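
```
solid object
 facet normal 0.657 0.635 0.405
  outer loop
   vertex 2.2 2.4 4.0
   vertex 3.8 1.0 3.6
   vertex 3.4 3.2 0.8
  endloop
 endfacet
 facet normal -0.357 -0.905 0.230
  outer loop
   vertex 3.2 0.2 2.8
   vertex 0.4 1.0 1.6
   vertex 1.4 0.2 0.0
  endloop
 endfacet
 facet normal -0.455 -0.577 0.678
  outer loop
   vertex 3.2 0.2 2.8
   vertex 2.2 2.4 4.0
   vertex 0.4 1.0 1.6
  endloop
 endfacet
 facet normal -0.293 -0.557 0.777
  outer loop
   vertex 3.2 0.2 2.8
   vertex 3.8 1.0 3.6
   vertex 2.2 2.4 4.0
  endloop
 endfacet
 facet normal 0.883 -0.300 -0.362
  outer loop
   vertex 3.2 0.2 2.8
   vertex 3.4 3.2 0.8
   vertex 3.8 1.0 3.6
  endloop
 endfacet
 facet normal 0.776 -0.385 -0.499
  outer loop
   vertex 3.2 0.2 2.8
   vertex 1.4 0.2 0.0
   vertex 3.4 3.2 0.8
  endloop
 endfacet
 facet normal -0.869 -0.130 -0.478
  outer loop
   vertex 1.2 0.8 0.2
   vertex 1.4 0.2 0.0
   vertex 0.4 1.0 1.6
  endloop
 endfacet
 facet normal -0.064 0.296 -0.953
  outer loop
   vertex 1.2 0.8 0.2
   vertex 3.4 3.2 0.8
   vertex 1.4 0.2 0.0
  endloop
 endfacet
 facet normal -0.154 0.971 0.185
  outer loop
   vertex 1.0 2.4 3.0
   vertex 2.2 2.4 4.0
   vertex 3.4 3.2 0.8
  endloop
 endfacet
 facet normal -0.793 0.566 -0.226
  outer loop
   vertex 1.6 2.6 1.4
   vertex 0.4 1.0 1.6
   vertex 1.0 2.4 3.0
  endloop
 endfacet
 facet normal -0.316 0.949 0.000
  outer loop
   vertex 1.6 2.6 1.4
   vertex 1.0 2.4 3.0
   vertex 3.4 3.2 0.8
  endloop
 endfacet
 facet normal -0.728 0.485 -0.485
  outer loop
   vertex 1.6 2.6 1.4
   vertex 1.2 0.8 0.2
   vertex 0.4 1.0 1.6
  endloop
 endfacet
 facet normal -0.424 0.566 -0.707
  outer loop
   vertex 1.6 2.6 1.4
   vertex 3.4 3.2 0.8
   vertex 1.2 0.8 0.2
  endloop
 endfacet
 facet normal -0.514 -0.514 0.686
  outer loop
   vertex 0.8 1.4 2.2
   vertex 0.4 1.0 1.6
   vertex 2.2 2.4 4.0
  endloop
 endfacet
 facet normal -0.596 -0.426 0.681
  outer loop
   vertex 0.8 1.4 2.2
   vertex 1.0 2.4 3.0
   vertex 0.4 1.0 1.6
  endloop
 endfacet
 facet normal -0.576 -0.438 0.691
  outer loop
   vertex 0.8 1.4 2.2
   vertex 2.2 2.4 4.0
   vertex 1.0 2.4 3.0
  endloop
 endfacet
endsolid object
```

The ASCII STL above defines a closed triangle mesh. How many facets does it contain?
16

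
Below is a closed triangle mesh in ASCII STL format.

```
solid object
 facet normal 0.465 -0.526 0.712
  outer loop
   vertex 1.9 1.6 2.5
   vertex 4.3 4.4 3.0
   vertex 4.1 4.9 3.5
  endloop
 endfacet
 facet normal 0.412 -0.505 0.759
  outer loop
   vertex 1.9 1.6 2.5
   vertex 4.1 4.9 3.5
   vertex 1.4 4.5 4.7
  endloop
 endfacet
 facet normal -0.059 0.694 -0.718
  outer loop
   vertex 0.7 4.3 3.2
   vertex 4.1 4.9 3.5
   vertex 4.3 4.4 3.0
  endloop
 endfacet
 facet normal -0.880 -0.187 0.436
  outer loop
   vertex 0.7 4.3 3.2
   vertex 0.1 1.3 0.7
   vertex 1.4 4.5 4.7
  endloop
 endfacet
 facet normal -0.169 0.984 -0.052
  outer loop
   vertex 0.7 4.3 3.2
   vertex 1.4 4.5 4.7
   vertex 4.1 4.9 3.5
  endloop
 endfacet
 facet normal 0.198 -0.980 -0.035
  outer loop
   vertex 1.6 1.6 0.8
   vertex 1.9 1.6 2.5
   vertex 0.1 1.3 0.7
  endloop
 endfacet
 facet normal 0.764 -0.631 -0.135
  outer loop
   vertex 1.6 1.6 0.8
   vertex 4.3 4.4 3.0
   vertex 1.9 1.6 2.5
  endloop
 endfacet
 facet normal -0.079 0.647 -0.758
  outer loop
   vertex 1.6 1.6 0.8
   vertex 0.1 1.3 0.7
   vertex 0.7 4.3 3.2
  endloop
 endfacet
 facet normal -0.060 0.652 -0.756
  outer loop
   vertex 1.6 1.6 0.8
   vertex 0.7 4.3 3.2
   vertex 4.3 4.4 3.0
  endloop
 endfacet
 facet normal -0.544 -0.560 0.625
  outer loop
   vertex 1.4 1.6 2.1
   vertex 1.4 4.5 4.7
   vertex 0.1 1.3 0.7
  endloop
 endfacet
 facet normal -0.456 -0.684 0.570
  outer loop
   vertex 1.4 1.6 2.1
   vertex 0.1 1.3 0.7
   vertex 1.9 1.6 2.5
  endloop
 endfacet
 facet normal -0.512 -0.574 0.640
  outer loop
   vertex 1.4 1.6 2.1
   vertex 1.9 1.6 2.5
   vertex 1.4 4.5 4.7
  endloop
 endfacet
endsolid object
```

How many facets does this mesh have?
12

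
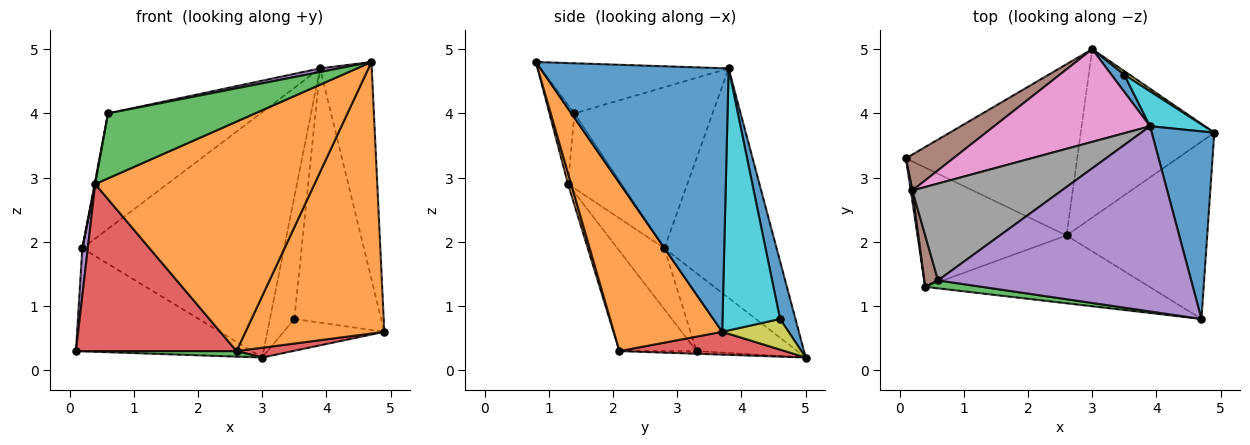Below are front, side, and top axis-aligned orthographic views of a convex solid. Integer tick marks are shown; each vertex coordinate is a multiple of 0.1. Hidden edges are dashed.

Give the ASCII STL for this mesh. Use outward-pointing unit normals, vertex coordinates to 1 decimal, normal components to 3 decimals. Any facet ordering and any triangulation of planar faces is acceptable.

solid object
 facet normal 0.940 0.258 0.223
  outer loop
   vertex 3.9 3.8 4.7
   vertex 4.7 0.8 4.8
   vertex 4.9 3.7 0.6
  endloop
 endfacet
 facet normal 0.547 -0.701 -0.458
  outer loop
   vertex 2.6 2.1 0.3
   vertex 4.9 3.7 0.6
   vertex 4.7 0.8 4.8
  endloop
 endfacet
 facet normal -0.016 -0.032 -0.999
  outer loop
   vertex 2.6 2.1 0.3
   vertex 0.1 3.3 0.3
   vertex 3.0 5.0 0.2
  endloop
 endfacet
 facet normal 0.168 -0.057 -0.984
  outer loop
   vertex 2.6 2.1 0.3
   vertex 3.0 5.0 0.2
   vertex 4.9 3.7 0.6
  endloop
 endfacet
 facet normal -0.194 -0.019 0.981
  outer loop
   vertex 0.6 1.4 4.0
   vertex 4.7 0.8 4.8
   vertex 3.9 3.8 4.7
  endloop
 endfacet
 facet normal -0.477 0.830 0.289
  outer loop
   vertex 0.2 2.8 1.9
   vertex 3.0 5.0 0.2
   vertex 0.1 3.3 0.3
  endloop
 endfacet
 facet normal -0.462 0.830 0.314
  outer loop
   vertex 0.2 2.8 1.9
   vertex 3.9 3.8 4.7
   vertex 3.0 5.0 0.2
  endloop
 endfacet
 facet normal -0.570 0.629 0.528
  outer loop
   vertex 0.2 2.8 1.9
   vertex 0.6 1.4 4.0
   vertex 3.9 3.8 4.7
  endloop
 endfacet
 facet normal 0.548 0.831 0.097
  outer loop
   vertex 3.5 4.6 0.8
   vertex 4.9 3.7 0.6
   vertex 3.0 5.0 0.2
  endloop
 endfacet
 facet normal 0.549 0.828 0.114
  outer loop
   vertex 3.5 4.6 0.8
   vertex 3.9 3.8 4.7
   vertex 4.9 3.7 0.6
  endloop
 endfacet
 facet normal 0.530 0.840 0.118
  outer loop
   vertex 3.5 4.6 0.8
   vertex 3.0 5.0 0.2
   vertex 3.9 3.8 4.7
  endloop
 endfacet
 facet normal 0.014 -0.959 -0.283
  outer loop
   vertex 0.4 1.3 2.9
   vertex 2.6 2.1 0.3
   vertex 4.7 0.8 4.8
  endloop
 endfacet
 facet normal -0.167 -0.979 0.119
  outer loop
   vertex 0.4 1.3 2.9
   vertex 4.7 0.8 4.8
   vertex 0.6 1.4 4.0
  endloop
 endfacet
 facet normal -0.364 -0.758 -0.541
  outer loop
   vertex 0.4 1.3 2.9
   vertex 0.1 3.3 0.3
   vertex 2.6 2.1 0.3
  endloop
 endfacet
 facet normal -0.993 -0.115 0.026
  outer loop
   vertex 0.4 1.3 2.9
   vertex 0.2 2.8 1.9
   vertex 0.1 3.3 0.3
  endloop
 endfacet
 facet normal -0.984 -0.011 0.180
  outer loop
   vertex 0.4 1.3 2.9
   vertex 0.6 1.4 4.0
   vertex 0.2 2.8 1.9
  endloop
 endfacet
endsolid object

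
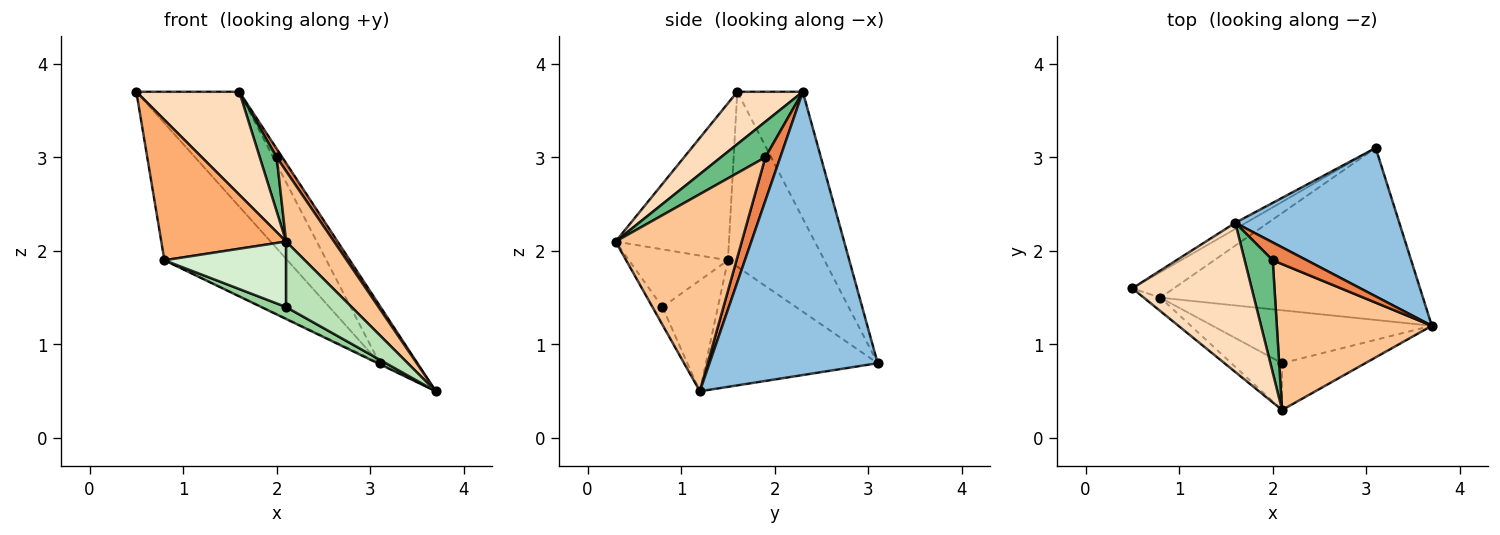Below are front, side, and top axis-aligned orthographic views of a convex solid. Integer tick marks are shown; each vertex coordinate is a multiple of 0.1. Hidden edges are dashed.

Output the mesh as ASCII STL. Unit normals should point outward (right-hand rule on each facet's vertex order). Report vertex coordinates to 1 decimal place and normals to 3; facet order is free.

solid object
 facet normal -0.536 0.843 -0.045
  outer loop
   vertex 1.6 2.3 3.7
   vertex 3.1 3.1 0.8
   vertex 0.5 1.6 3.7
  endloop
 endfacet
 facet normal 0.849 0.191 0.492
  outer loop
   vertex 1.6 2.3 3.7
   vertex 3.7 1.2 0.5
   vertex 3.1 3.1 0.8
  endloop
 endfacet
 facet normal -0.611 0.778 -0.145
  outer loop
   vertex 0.8 1.5 1.9
   vertex 0.5 1.6 3.7
   vertex 3.1 3.1 0.8
  endloop
 endfacet
 facet normal -0.434 0.005 -0.901
  outer loop
   vertex 0.8 1.5 1.9
   vertex 3.1 3.1 0.8
   vertex 3.7 1.2 0.5
  endloop
 endfacet
 facet normal 0.755 -0.281 0.592
  outer loop
   vertex 2.0 1.9 3.0
   vertex 3.7 1.2 0.5
   vertex 1.6 2.3 3.7
  endloop
 endfacet
 facet normal -0.671 -0.738 -0.071
  outer loop
   vertex 2.1 0.3 2.1
   vertex 0.5 1.6 3.7
   vertex 0.8 1.5 1.9
  endloop
 endfacet
 facet normal 0.753 -0.286 0.592
  outer loop
   vertex 2.1 0.3 2.1
   vertex 3.7 1.2 0.5
   vertex 2.0 1.9 3.0
  endloop
 endfacet
 facet normal 0.340 -0.534 0.774
  outer loop
   vertex 2.1 0.3 2.1
   vertex 1.6 2.3 3.7
   vertex 0.5 1.6 3.7
  endloop
 endfacet
 facet normal 0.752 -0.287 0.594
  outer loop
   vertex 2.1 0.3 2.1
   vertex 2.0 1.9 3.0
   vertex 1.6 2.3 3.7
  endloop
 endfacet
 facet normal -0.443 -0.197 -0.875
  outer loop
   vertex 2.1 0.8 1.4
   vertex 0.8 1.5 1.9
   vertex 3.7 1.2 0.5
  endloop
 endfacet
 facet normal -0.123 -0.808 -0.577
  outer loop
   vertex 2.1 0.8 1.4
   vertex 3.7 1.2 0.5
   vertex 2.1 0.3 2.1
  endloop
 endfacet
 facet normal -0.552 -0.679 -0.485
  outer loop
   vertex 2.1 0.8 1.4
   vertex 2.1 0.3 2.1
   vertex 0.8 1.5 1.9
  endloop
 endfacet
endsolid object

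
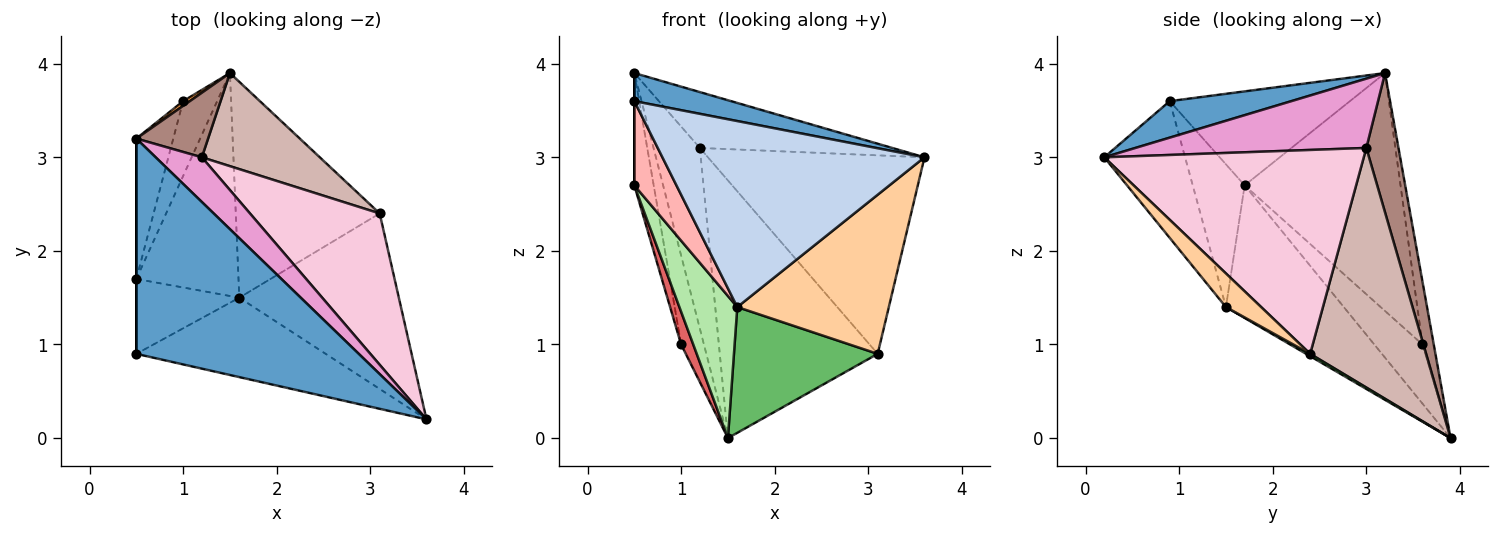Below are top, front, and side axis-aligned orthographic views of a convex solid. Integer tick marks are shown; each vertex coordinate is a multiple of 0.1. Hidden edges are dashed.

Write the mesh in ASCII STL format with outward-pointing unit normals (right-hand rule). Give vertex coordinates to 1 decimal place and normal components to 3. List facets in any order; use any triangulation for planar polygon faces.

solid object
 facet normal 0.161 -0.128 0.979
  outer loop
   vertex 0.5 3.2 3.9
   vertex 0.5 0.9 3.6
   vertex 3.6 0.2 3.0
  endloop
 endfacet
 facet normal -0.273 -0.885 -0.378
  outer loop
   vertex 1.6 1.5 1.4
   vertex 3.6 0.2 3.0
   vertex 0.5 0.9 3.6
  endloop
 endfacet
 facet normal -0.443 0.895 0.047
  outer loop
   vertex 1.0 3.6 1.0
   vertex 0.5 3.2 3.9
   vertex 1.5 3.9 0.0
  endloop
 endfacet
 facet normal 0.154 -0.664 -0.732
  outer loop
   vertex 3.1 2.4 0.9
   vertex 3.6 0.2 3.0
   vertex 1.6 1.5 1.4
  endloop
 endfacet
 facet normal 0.014 -0.503 -0.864
  outer loop
   vertex 3.1 2.4 0.9
   vertex 1.6 1.5 1.4
   vertex 1.5 3.9 0.0
  endloop
 endfacet
 facet normal -0.738 -0.363 -0.569
  outer loop
   vertex 0.5 1.7 2.7
   vertex 1.5 3.9 0.0
   vertex 1.6 1.5 1.4
  endloop
 endfacet
 facet normal -0.847 -0.213 -0.487
  outer loop
   vertex 0.5 1.7 2.7
   vertex 1.0 3.6 1.0
   vertex 1.5 3.9 0.0
  endloop
 endfacet
 facet normal -0.677 -0.550 -0.489
  outer loop
   vertex 0.5 1.7 2.7
   vertex 1.6 1.5 1.4
   vertex 0.5 0.9 3.6
  endloop
 endfacet
 facet normal -1.000 0.000 0.000
  outer loop
   vertex 0.5 1.7 2.7
   vertex 0.5 0.9 3.6
   vertex 0.5 3.2 3.9
  endloop
 endfacet
 facet normal -0.981 0.122 -0.152
  outer loop
   vertex 0.5 1.7 2.7
   vertex 0.5 3.2 3.9
   vertex 1.0 3.6 1.0
  endloop
 endfacet
 facet normal 0.547 0.788 0.282
  outer loop
   vertex 1.2 3.0 3.1
   vertex 1.5 3.9 0.0
   vertex 0.5 3.2 3.9
  endloop
 endfacet
 facet normal 0.568 0.774 0.280
  outer loop
   vertex 1.2 3.0 3.1
   vertex 3.1 2.4 0.9
   vertex 1.5 3.9 0.0
  endloop
 endfacet
 facet normal 0.684 0.570 0.456
  outer loop
   vertex 1.2 3.0 3.1
   vertex 0.5 3.2 3.9
   vertex 3.6 0.2 3.0
  endloop
 endfacet
 facet normal 0.690 0.576 0.439
  outer loop
   vertex 1.2 3.0 3.1
   vertex 3.6 0.2 3.0
   vertex 3.1 2.4 0.9
  endloop
 endfacet
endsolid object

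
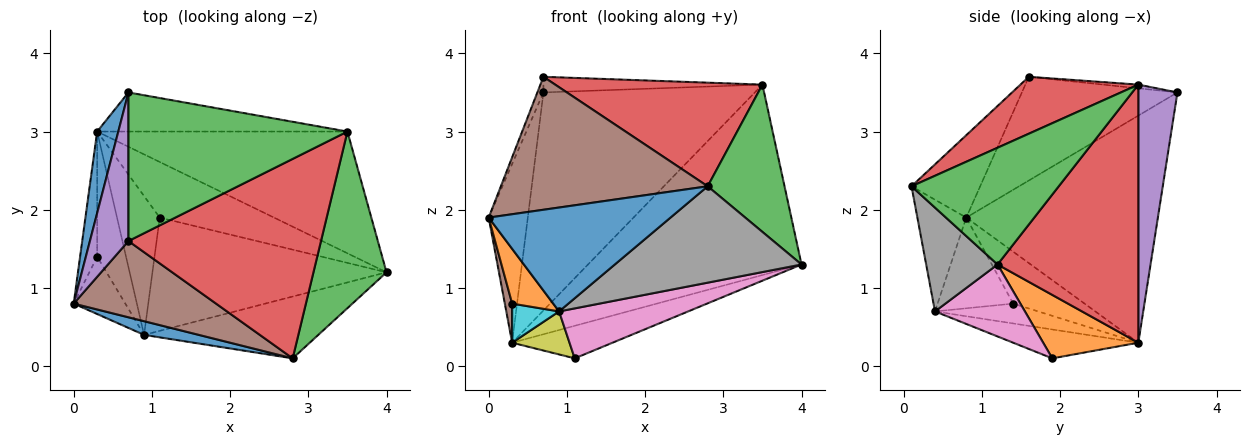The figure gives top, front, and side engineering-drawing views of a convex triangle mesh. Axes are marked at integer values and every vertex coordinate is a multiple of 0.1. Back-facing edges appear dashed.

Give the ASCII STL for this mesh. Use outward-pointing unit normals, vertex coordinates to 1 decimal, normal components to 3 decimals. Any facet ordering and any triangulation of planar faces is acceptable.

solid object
 facet normal -0.976 0.199 0.091
  outer loop
   vertex 0.3 3.0 0.3
   vertex 0.0 0.8 1.9
   vertex 0.7 3.5 3.5
  endloop
 endfacet
 facet normal 0.432 0.456 -0.778
  outer loop
   vertex 0.3 3.0 0.3
   vertex 4.0 1.2 1.3
   vertex 1.1 1.9 0.1
  endloop
 endfacet
 facet normal 0.775 -0.405 0.485
  outer loop
   vertex 3.5 3.0 3.6
   vertex 2.8 0.1 2.3
   vertex 4.0 1.2 1.3
  endloop
 endfacet
 facet normal 0.486 0.737 -0.471
  outer loop
   vertex 3.5 3.0 3.6
   vertex 4.0 1.2 1.3
   vertex 0.3 3.0 0.3
  endloop
 endfacet
 facet normal 0.179 0.968 -0.174
  outer loop
   vertex 3.5 3.0 3.6
   vertex 0.3 3.0 0.3
   vertex 0.7 3.5 3.5
  endloop
 endfacet
 facet normal -0.945 -0.097 -0.311
  outer loop
   vertex 0.3 1.4 0.8
   vertex 0.0 0.8 1.9
   vertex 0.3 3.0 0.3
  endloop
 endfacet
 facet normal 0.271 -0.388 -0.881
  outer loop
   vertex 0.9 0.4 0.7
   vertex 1.1 1.9 0.1
   vertex 4.0 1.2 1.3
  endloop
 endfacet
 facet normal 0.306 -0.801 -0.514
  outer loop
   vertex 0.9 0.4 0.7
   vertex 4.0 1.2 1.3
   vertex 2.8 0.1 2.3
  endloop
 endfacet
 facet normal -0.542 -0.249 -0.802
  outer loop
   vertex 0.9 0.4 0.7
   vertex 0.3 3.0 0.3
   vertex 1.1 1.9 0.1
  endloop
 endfacet
 facet normal -0.549 -0.249 -0.798
  outer loop
   vertex 0.9 0.4 0.7
   vertex 0.3 1.4 0.8
   vertex 0.3 3.0 0.3
  endloop
 endfacet
 facet normal -0.258 -0.958 0.126
  outer loop
   vertex 0.9 0.4 0.7
   vertex 2.8 0.1 2.3
   vertex 0.0 0.8 1.9
  endloop
 endfacet
 facet normal -0.786 -0.427 -0.447
  outer loop
   vertex 0.9 0.4 0.7
   vertex 0.0 0.8 1.9
   vertex 0.3 1.4 0.8
  endloop
 endfacet
 facet normal -0.017 0.105 0.994
  outer loop
   vertex 0.7 1.6 3.7
   vertex 3.5 3.0 3.6
   vertex 0.7 3.5 3.5
  endloop
 endfacet
 facet normal 0.254 -0.446 0.858
  outer loop
   vertex 0.7 1.6 3.7
   vertex 2.8 0.1 2.3
   vertex 3.5 3.0 3.6
  endloop
 endfacet
 facet normal -0.937 0.037 0.348
  outer loop
   vertex 0.7 1.6 3.7
   vertex 0.7 3.5 3.5
   vertex 0.0 0.8 1.9
  endloop
 endfacet
 facet normal -0.277 -0.834 0.478
  outer loop
   vertex 0.7 1.6 3.7
   vertex 0.0 0.8 1.9
   vertex 2.8 0.1 2.3
  endloop
 endfacet
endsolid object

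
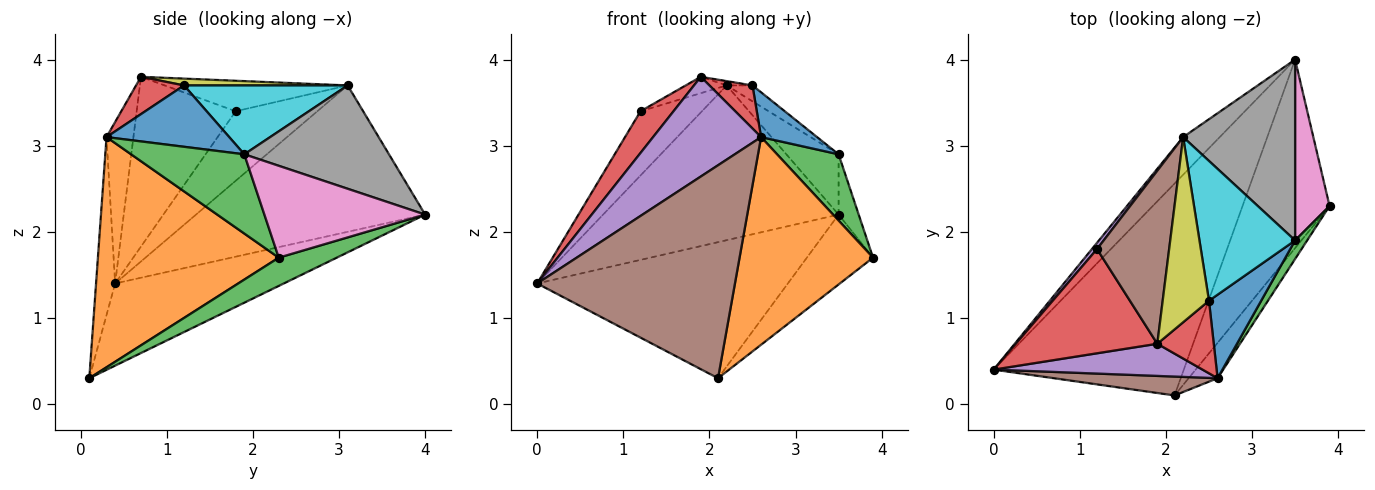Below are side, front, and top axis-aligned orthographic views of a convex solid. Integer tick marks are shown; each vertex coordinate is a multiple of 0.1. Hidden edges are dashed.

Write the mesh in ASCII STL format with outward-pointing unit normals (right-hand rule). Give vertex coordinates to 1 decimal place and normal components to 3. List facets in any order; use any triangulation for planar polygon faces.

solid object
 facet normal -0.687 0.706 -0.172
  outer loop
   vertex 2.2 3.1 3.7
   vertex 3.5 4.0 2.2
   vertex 0.0 0.4 1.4
  endloop
 endfacet
 facet normal -0.342 0.508 -0.791
  outer loop
   vertex 2.1 0.1 0.3
   vertex 0.0 0.4 1.4
   vertex 3.5 4.0 2.2
  endloop
 endfacet
 facet normal 0.291 0.332 -0.897
  outer loop
   vertex 2.1 0.1 0.3
   vertex 3.5 4.0 2.2
   vertex 3.9 2.3 1.7
  endloop
 endfacet
 facet normal -0.744 -0.248 0.620
  outer loop
   vertex 1.2 1.8 3.4
   vertex 0.0 0.4 1.4
   vertex 1.9 0.7 3.8
  endloop
 endfacet
 facet normal -0.798 0.600 0.059
  outer loop
   vertex 1.2 1.8 3.4
   vertex 2.2 3.1 3.7
   vertex 0.0 0.4 1.4
  endloop
 endfacet
 facet normal -0.388 0.087 0.918
  outer loop
   vertex 1.2 1.8 3.4
   vertex 1.9 0.7 3.8
   vertex 2.2 3.1 3.7
  endloop
 endfacet
 facet normal 0.930 0.116 0.349
  outer loop
   vertex 3.5 1.9 2.9
   vertex 3.9 2.3 1.7
   vertex 3.5 4.0 2.2
  endloop
 endfacet
 facet normal 0.659 0.238 0.714
  outer loop
   vertex 3.5 1.9 2.9
   vertex 3.5 4.0 2.2
   vertex 2.2 3.1 3.7
  endloop
 endfacet
 facet normal 0.146 0.023 0.989
  outer loop
   vertex 2.5 1.2 3.7
   vertex 2.2 3.1 3.7
   vertex 1.9 0.7 3.8
  endloop
 endfacet
 facet normal 0.582 0.092 0.808
  outer loop
   vertex 2.5 1.2 3.7
   vertex 3.5 1.9 2.9
   vertex 2.2 3.1 3.7
  endloop
 endfacet
 facet normal 0.719 -0.328 0.612
  outer loop
   vertex 2.6 0.3 3.1
   vertex 3.5 1.9 2.9
   vertex 2.5 1.2 3.7
  endloop
 endfacet
 facet normal 0.800 -0.591 -0.101
  outer loop
   vertex 2.6 0.3 3.1
   vertex 2.1 0.1 0.3
   vertex 3.9 2.3 1.7
  endloop
 endfacet
 facet normal 0.871 -0.473 0.133
  outer loop
   vertex 2.6 0.3 3.1
   vertex 3.9 2.3 1.7
   vertex 3.5 1.9 2.9
  endloop
 endfacet
 facet normal 0.494 -0.444 0.748
  outer loop
   vertex 2.6 0.3 3.1
   vertex 2.5 1.2 3.7
   vertex 1.9 0.7 3.8
  endloop
 endfacet
 facet normal -0.231 -0.926 0.298
  outer loop
   vertex 2.6 0.3 3.1
   vertex 1.9 0.7 3.8
   vertex 0.0 0.4 1.4
  endloop
 endfacet
 facet normal -0.096 -0.992 0.088
  outer loop
   vertex 2.6 0.3 3.1
   vertex 0.0 0.4 1.4
   vertex 2.1 0.1 0.3
  endloop
 endfacet
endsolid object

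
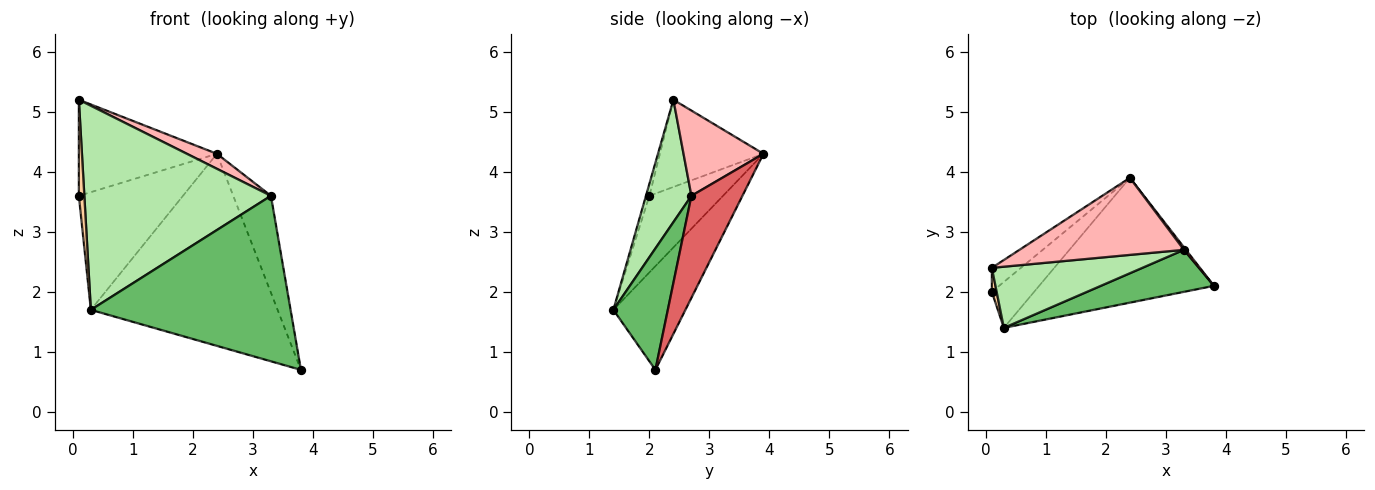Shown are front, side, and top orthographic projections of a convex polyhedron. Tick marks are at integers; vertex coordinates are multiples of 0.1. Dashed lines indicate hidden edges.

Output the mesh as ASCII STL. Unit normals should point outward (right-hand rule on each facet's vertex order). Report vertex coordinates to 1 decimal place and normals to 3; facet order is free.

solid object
 facet normal -0.588 0.784 -0.196
  outer loop
   vertex 0.1 2.4 5.2
   vertex 2.4 3.9 4.3
   vertex 0.1 2.0 3.6
  endloop
 endfacet
 facet normal -0.550 0.778 -0.304
  outer loop
   vertex 0.3 1.4 1.7
   vertex 0.1 2.0 3.6
   vertex 2.4 3.9 4.3
  endloop
 endfacet
 facet normal -0.308 0.798 -0.519
  outer loop
   vertex 0.3 1.4 1.7
   vertex 2.4 3.9 4.3
   vertex 3.8 2.1 0.7
  endloop
 endfacet
 facet normal -0.518 -0.830 0.207
  outer loop
   vertex 0.3 1.4 1.7
   vertex 0.1 2.4 5.2
   vertex 0.1 2.0 3.6
  endloop
 endfacet
 facet normal 0.255 -0.937 0.238
  outer loop
   vertex 3.3 2.7 3.6
   vertex 0.3 1.4 1.7
   vertex 3.8 2.1 0.7
  endloop
 endfacet
 facet normal 0.227 -0.933 0.280
  outer loop
   vertex 3.3 2.7 3.6
   vertex 0.1 2.4 5.2
   vertex 0.3 1.4 1.7
  endloop
 endfacet
 facet normal 0.804 0.594 0.016
  outer loop
   vertex 3.3 2.7 3.6
   vertex 3.8 2.1 0.7
   vertex 2.4 3.9 4.3
  endloop
 endfacet
 facet normal 0.453 -0.170 0.875
  outer loop
   vertex 3.3 2.7 3.6
   vertex 2.4 3.9 4.3
   vertex 0.1 2.4 5.2
  endloop
 endfacet
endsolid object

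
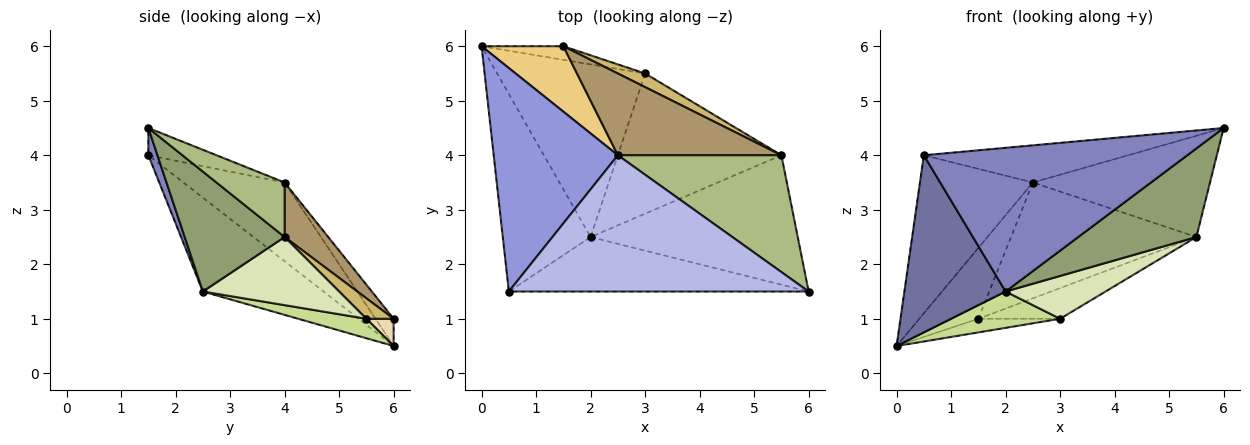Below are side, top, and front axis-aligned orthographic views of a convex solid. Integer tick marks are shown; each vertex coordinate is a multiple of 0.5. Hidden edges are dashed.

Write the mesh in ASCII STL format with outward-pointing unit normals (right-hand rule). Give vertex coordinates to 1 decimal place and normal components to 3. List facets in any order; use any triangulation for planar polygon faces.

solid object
 facet normal -0.623 -0.522 -0.583
  outer loop
   vertex 2.0 2.5 1.5
   vertex 0.5 1.5 4.0
   vertex 0.0 6.0 0.5
  endloop
 endfacet
 facet normal 0.032 -0.935 -0.354
  outer loop
   vertex 2.0 2.5 1.5
   vertex 6.0 1.5 4.5
   vertex 0.5 1.5 4.0
  endloop
 endfacet
 facet normal -0.460 0.513 0.725
  outer loop
   vertex 2.5 4.0 3.5
   vertex 0.0 6.0 0.5
   vertex 0.5 1.5 4.0
  endloop
 endfacet
 facet normal -0.087 0.262 0.961
  outer loop
   vertex 2.5 4.0 3.5
   vertex 0.5 1.5 4.0
   vertex 6.0 1.5 4.5
  endloop
 endfacet
 facet normal 0.431 -0.510 -0.745
  outer loop
   vertex 5.5 4.0 2.5
   vertex 6.0 1.5 4.5
   vertex 2.0 2.5 1.5
  endloop
 endfacet
 facet normal 0.244 0.635 0.733
  outer loop
   vertex 5.5 4.0 2.5
   vertex 2.5 4.0 3.5
   vertex 6.0 1.5 4.5
  endloop
 endfacet
 facet normal 0.128 -0.204 -0.971
  outer loop
   vertex 3.0 5.5 1.0
   vertex 2.0 2.5 1.5
   vertex 0.0 6.0 0.5
  endloop
 endfacet
 facet normal 0.370 -0.271 -0.888
  outer loop
   vertex 3.0 5.5 1.0
   vertex 5.5 4.0 2.5
   vertex 2.0 2.5 1.5
  endloop
 endfacet
 facet normal 0.189 0.802 0.566
  outer loop
   vertex 1.5 6.0 1.0
   vertex 2.5 4.0 3.5
   vertex 5.5 4.0 2.5
  endloop
 endfacet
 facet normal 0.291 0.874 0.389
  outer loop
   vertex 1.5 6.0 1.0
   vertex 5.5 4.0 2.5
   vertex 3.0 5.5 1.0
  endloop
 endfacet
 facet normal -0.221 0.717 0.662
  outer loop
   vertex 1.5 6.0 1.0
   vertex 0.0 6.0 0.5
   vertex 2.5 4.0 3.5
  endloop
 endfacet
 facet normal 0.229 0.688 -0.688
  outer loop
   vertex 1.5 6.0 1.0
   vertex 3.0 5.5 1.0
   vertex 0.0 6.0 0.5
  endloop
 endfacet
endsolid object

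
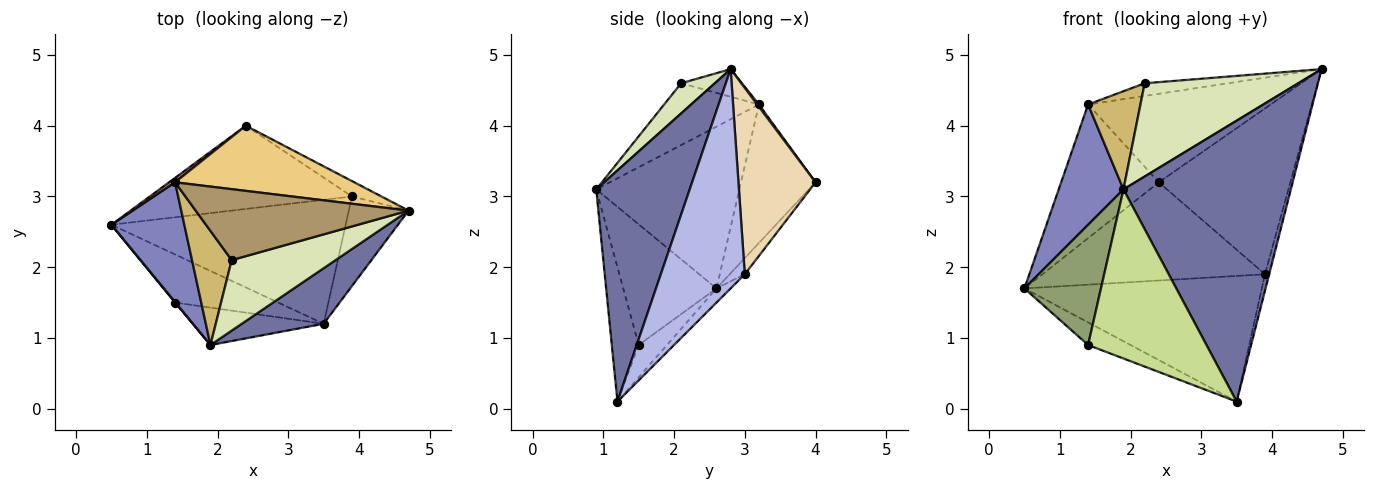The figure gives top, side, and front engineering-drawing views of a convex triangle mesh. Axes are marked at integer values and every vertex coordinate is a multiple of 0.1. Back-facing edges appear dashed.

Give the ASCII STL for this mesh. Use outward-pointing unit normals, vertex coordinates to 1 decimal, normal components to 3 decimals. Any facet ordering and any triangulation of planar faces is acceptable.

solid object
 facet normal 0.480 -0.860 0.170
  outer loop
   vertex 3.5 1.2 0.1
   vertex 4.7 2.8 4.8
   vertex 1.9 0.9 3.1
  endloop
 endfacet
 facet normal -0.843 -0.381 0.380
  outer loop
   vertex 1.4 3.2 4.3
   vertex 0.5 2.6 1.7
   vertex 1.9 0.9 3.1
  endloop
 endfacet
 facet normal -0.042 0.711 -0.702
  outer loop
   vertex 3.9 3.0 1.9
   vertex 3.5 1.2 0.1
   vertex 0.5 2.6 1.7
  endloop
 endfacet
 facet normal 0.964 0.048 -0.263
  outer loop
   vertex 3.9 3.0 1.9
   vertex 4.7 2.8 4.8
   vertex 3.5 1.2 0.1
  endloop
 endfacet
 facet normal -0.773 -0.634 0.003
  outer loop
   vertex 1.4 1.5 0.9
   vertex 1.9 0.9 3.1
   vertex 0.5 2.6 1.7
  endloop
 endfacet
 facet normal -0.273 0.410 -0.870
  outer loop
   vertex 1.4 1.5 0.9
   vertex 0.5 2.6 1.7
   vertex 3.5 1.2 0.1
  endloop
 endfacet
 facet normal -0.216 -0.953 -0.211
  outer loop
   vertex 1.4 1.5 0.9
   vertex 3.5 1.2 0.1
   vertex 1.9 0.9 3.1
  endloop
 endfacet
 facet normal 0.172 -0.786 0.594
  outer loop
   vertex 2.2 2.1 4.6
   vertex 1.9 0.9 3.1
   vertex 4.7 2.8 4.8
  endloop
 endfacet
 facet normal -0.127 0.174 0.977
  outer loop
   vertex 2.2 2.1 4.6
   vertex 4.7 2.8 4.8
   vertex 1.4 3.2 4.3
  endloop
 endfacet
 facet normal -0.763 -0.421 0.490
  outer loop
   vertex 2.2 2.1 4.6
   vertex 1.4 3.2 4.3
   vertex 1.9 0.9 3.1
  endloop
 endfacet
 facet normal 0.008 0.805 0.593
  outer loop
   vertex 2.4 4.0 3.2
   vertex 1.4 3.2 4.3
   vertex 4.7 2.8 4.8
  endloop
 endfacet
 facet normal 0.504 0.860 -0.080
  outer loop
   vertex 2.4 4.0 3.2
   vertex 4.7 2.8 4.8
   vertex 3.9 3.0 1.9
  endloop
 endfacet
 facet normal -0.606 0.795 0.027
  outer loop
   vertex 2.4 4.0 3.2
   vertex 0.5 2.6 1.7
   vertex 1.4 3.2 4.3
  endloop
 endfacet
 facet normal -0.052 0.762 -0.646
  outer loop
   vertex 2.4 4.0 3.2
   vertex 3.9 3.0 1.9
   vertex 0.5 2.6 1.7
  endloop
 endfacet
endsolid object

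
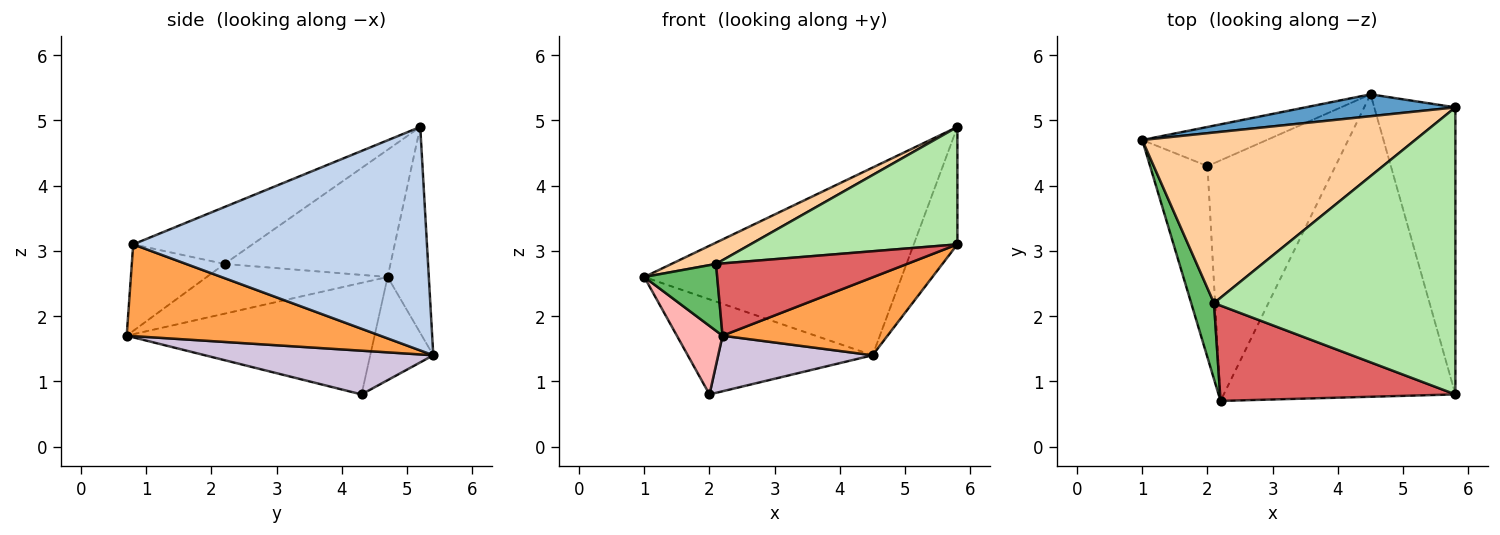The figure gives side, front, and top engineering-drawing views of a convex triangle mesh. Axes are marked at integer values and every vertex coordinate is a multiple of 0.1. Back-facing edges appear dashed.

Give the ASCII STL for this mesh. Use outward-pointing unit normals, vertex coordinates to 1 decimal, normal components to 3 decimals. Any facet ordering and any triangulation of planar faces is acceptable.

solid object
 facet normal -0.157 0.981 0.114
  outer loop
   vertex 4.5 5.4 1.4
   vertex 1.0 4.7 2.6
   vertex 5.8 5.2 4.9
  endloop
 endfacet
 facet normal 0.931 0.138 -0.338
  outer loop
   vertex 5.8 0.8 3.1
   vertex 4.5 5.4 1.4
   vertex 5.8 5.2 4.9
  endloop
 endfacet
 facet normal 0.358 -0.233 -0.904
  outer loop
   vertex 5.8 0.8 3.1
   vertex 2.2 0.7 1.7
   vertex 4.5 5.4 1.4
  endloop
 endfacet
 facet normal -0.420 -0.113 0.901
  outer loop
   vertex 2.1 2.2 2.8
   vertex 5.8 5.2 4.9
   vertex 1.0 4.7 2.6
  endloop
 endfacet
 facet normal -0.853 -0.344 0.392
  outer loop
   vertex 2.1 2.2 2.8
   vertex 1.0 4.7 2.6
   vertex 2.2 0.7 1.7
  endloop
 endfacet
 facet normal -0.213 -0.370 0.904
  outer loop
   vertex 2.1 2.2 2.8
   vertex 5.8 0.8 3.1
   vertex 5.8 5.2 4.9
  endloop
 endfacet
 facet normal -0.281 -0.580 0.765
  outer loop
   vertex 2.1 2.2 2.8
   vertex 2.2 0.7 1.7
   vertex 5.8 0.8 3.1
  endloop
 endfacet
 facet normal -0.877 -0.162 -0.452
  outer loop
   vertex 2.0 4.3 0.8
   vertex 2.2 0.7 1.7
   vertex 1.0 4.7 2.6
  endloop
 endfacet
 facet normal -0.301 0.882 -0.363
  outer loop
   vertex 2.0 4.3 0.8
   vertex 1.0 4.7 2.6
   vertex 4.5 5.4 1.4
  endloop
 endfacet
 facet normal 0.316 -0.214 -0.924
  outer loop
   vertex 2.0 4.3 0.8
   vertex 4.5 5.4 1.4
   vertex 2.2 0.7 1.7
  endloop
 endfacet
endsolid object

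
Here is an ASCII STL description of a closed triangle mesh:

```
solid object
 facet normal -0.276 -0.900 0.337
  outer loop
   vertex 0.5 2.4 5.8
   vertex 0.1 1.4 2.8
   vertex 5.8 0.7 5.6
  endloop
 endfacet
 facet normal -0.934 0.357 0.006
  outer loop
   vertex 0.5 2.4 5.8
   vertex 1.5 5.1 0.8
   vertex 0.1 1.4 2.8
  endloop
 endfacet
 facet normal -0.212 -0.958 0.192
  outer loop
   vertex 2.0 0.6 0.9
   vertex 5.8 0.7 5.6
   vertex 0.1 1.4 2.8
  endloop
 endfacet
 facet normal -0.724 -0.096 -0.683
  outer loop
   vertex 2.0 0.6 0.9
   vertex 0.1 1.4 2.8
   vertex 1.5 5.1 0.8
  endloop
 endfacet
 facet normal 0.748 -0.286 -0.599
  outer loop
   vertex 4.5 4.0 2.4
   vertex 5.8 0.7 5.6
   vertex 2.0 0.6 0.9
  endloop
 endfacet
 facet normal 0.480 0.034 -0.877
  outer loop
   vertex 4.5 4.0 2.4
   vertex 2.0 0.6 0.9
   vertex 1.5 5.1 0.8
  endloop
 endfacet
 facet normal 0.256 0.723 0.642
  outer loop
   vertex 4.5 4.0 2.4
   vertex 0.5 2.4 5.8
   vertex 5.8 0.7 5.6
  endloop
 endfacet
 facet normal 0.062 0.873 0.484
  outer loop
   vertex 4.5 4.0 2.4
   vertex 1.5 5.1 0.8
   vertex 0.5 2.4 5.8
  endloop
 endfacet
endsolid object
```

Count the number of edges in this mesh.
12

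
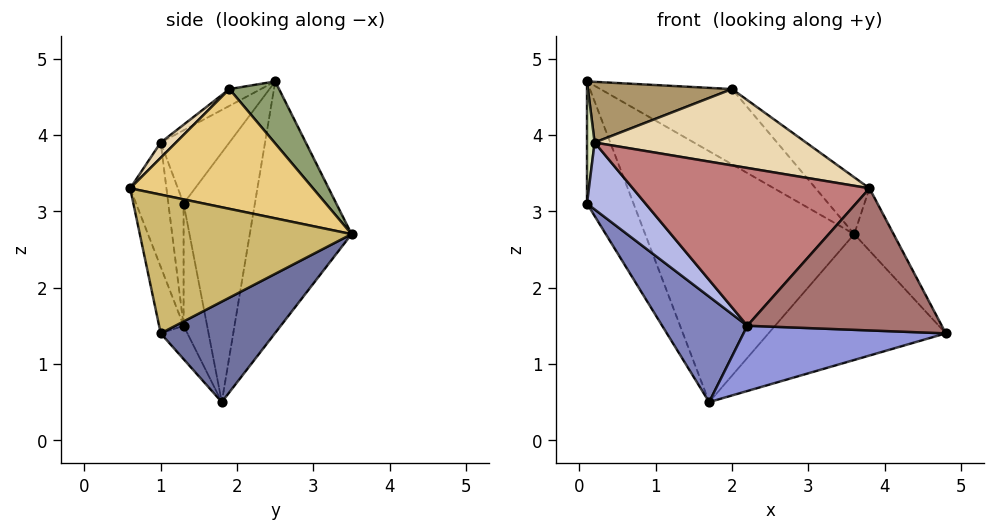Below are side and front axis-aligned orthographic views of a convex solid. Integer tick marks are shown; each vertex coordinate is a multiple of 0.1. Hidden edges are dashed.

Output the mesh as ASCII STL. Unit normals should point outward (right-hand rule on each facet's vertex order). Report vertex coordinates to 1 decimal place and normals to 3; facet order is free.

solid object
 facet normal 0.361 0.561 -0.745
  outer loop
   vertex 1.7 1.8 0.5
   vertex 3.6 3.5 2.7
   vertex 4.8 1.0 1.4
  endloop
 endfacet
 facet normal -0.251 -0.910 -0.330
  outer loop
   vertex 2.2 1.3 1.5
   vertex 0.1 1.3 3.1
   vertex 1.7 1.8 0.5
  endloop
 endfacet
 facet normal -0.120 -0.911 -0.395
  outer loop
   vertex 2.2 1.3 1.5
   vertex 1.7 1.8 0.5
   vertex 4.8 1.0 1.4
  endloop
 endfacet
 facet normal -0.240 -0.919 -0.314
  outer loop
   vertex 0.2 1.0 3.9
   vertex 0.1 1.3 3.1
   vertex 2.2 1.3 1.5
  endloop
 endfacet
 facet normal 0.239 0.634 0.735
  outer loop
   vertex 0.1 2.5 4.7
   vertex 2.0 1.9 4.6
   vertex 3.6 3.5 2.7
  endloop
 endfacet
 facet normal -0.775 0.506 -0.379
  outer loop
   vertex 0.1 2.5 4.7
   vertex 1.7 1.8 0.5
   vertex 0.1 1.3 3.1
  endloop
 endfacet
 facet normal -0.417 0.857 -0.302
  outer loop
   vertex 0.1 2.5 4.7
   vertex 3.6 3.5 2.7
   vertex 1.7 1.8 0.5
  endloop
 endfacet
 facet normal -0.990 -0.110 0.083
  outer loop
   vertex 0.1 2.5 4.7
   vertex 0.1 1.3 3.1
   vertex 0.2 1.0 3.9
  endloop
 endfacet
 facet normal -0.103 -0.473 0.875
  outer loop
   vertex 0.1 2.5 4.7
   vertex 0.2 1.0 3.9
   vertex 2.0 1.9 4.6
  endloop
 endfacet
 facet normal 0.859 0.160 0.486
  outer loop
   vertex 3.8 0.6 3.3
   vertex 4.8 1.0 1.4
   vertex 3.6 3.5 2.7
  endloop
 endfacet
 facet normal 0.663 0.195 0.723
  outer loop
   vertex 3.8 0.6 3.3
   vertex 3.6 3.5 2.7
   vertex 2.0 1.9 4.6
  endloop
 endfacet
 facet normal 0.049 -0.672 0.739
  outer loop
   vertex 3.8 0.6 3.3
   vertex 2.0 1.9 4.6
   vertex 0.2 1.0 3.9
  endloop
 endfacet
 facet normal -0.121 -0.957 -0.265
  outer loop
   vertex 3.8 0.6 3.3
   vertex 2.2 1.3 1.5
   vertex 4.8 1.0 1.4
  endloop
 endfacet
 facet normal -0.147 -0.959 -0.242
  outer loop
   vertex 3.8 0.6 3.3
   vertex 0.2 1.0 3.9
   vertex 2.2 1.3 1.5
  endloop
 endfacet
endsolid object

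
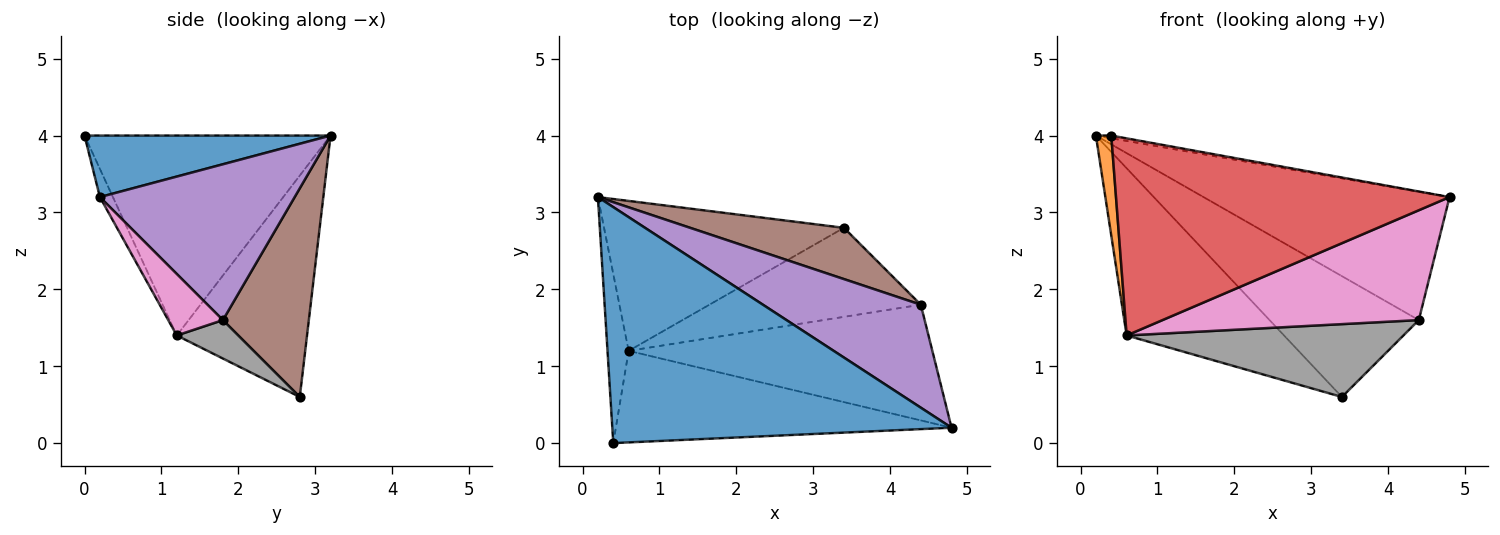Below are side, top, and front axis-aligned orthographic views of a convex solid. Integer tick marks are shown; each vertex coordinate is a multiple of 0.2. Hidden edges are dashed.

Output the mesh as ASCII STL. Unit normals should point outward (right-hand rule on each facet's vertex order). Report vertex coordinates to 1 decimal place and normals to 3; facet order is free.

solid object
 facet normal 0.178 0.011 0.984
  outer loop
   vertex 0.4 0.0 4.0
   vertex 4.8 0.2 3.2
   vertex 0.2 3.2 4.0
  endloop
 endfacet
 facet normal -0.993 -0.062 -0.105
  outer loop
   vertex 0.6 1.2 1.4
   vertex 0.4 0.0 4.0
   vertex 0.2 3.2 4.0
  endloop
 endfacet
 facet normal -0.525 0.634 -0.568
  outer loop
   vertex 0.6 1.2 1.4
   vertex 0.2 3.2 4.0
   vertex 3.4 2.8 0.6
  endloop
 endfacet
 facet normal -0.035 -0.906 -0.421
  outer loop
   vertex 0.6 1.2 1.4
   vertex 4.8 0.2 3.2
   vertex 0.4 0.0 4.0
  endloop
 endfacet
 facet normal 0.525 0.664 0.532
  outer loop
   vertex 4.4 1.8 1.6
   vertex 0.2 3.2 4.0
   vertex 4.8 0.2 3.2
  endloop
 endfacet
 facet normal 0.468 0.813 0.345
  outer loop
   vertex 4.4 1.8 1.6
   vertex 3.4 2.8 0.6
   vertex 0.2 3.2 4.0
  endloop
 endfacet
 facet normal 0.145 -0.681 -0.718
  outer loop
   vertex 4.4 1.8 1.6
   vertex 4.8 0.2 3.2
   vertex 0.6 1.2 1.4
  endloop
 endfacet
 facet normal 0.139 -0.627 -0.766
  outer loop
   vertex 4.4 1.8 1.6
   vertex 0.6 1.2 1.4
   vertex 3.4 2.8 0.6
  endloop
 endfacet
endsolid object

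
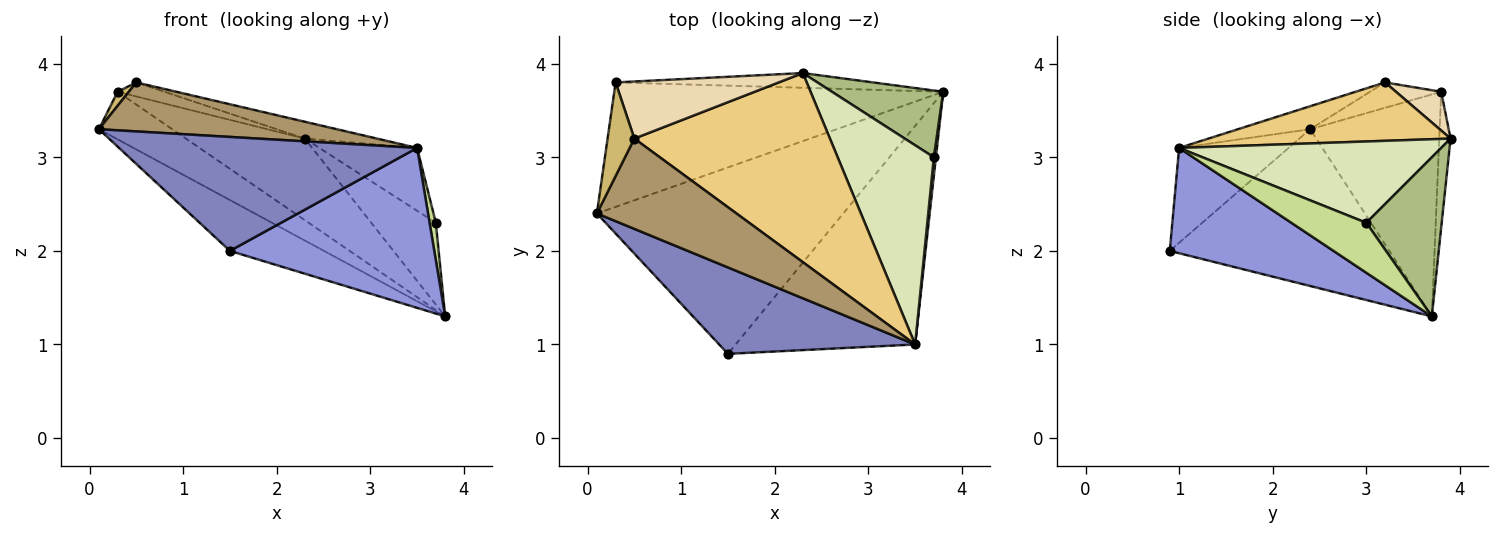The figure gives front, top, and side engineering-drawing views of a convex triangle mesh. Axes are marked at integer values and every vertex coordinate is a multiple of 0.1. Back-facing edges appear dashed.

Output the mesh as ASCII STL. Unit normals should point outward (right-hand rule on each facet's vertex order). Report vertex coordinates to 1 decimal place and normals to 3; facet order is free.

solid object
 facet normal -0.523 0.224 -0.822
  outer loop
   vertex 1.5 0.9 2.0
   vertex 0.1 2.4 3.3
   vertex 3.8 3.7 1.3
  endloop
 endfacet
 facet normal -0.281 -0.765 0.580
  outer loop
   vertex 3.5 1.0 3.1
   vertex 0.1 2.4 3.3
   vertex 1.5 0.9 2.0
  endloop
 endfacet
 facet normal 0.428 -0.534 -0.729
  outer loop
   vertex 3.5 1.0 3.1
   vertex 1.5 0.9 2.0
   vertex 3.8 3.7 1.3
  endloop
 endfacet
 facet normal -0.533 0.302 -0.790
  outer loop
   vertex 0.3 3.8 3.7
   vertex 3.8 3.7 1.3
   vertex 0.1 2.4 3.3
  endloop
 endfacet
 facet normal -0.093 0.980 -0.177
  outer loop
   vertex 0.3 3.8 3.7
   vertex 2.3 3.9 3.2
   vertex 3.8 3.7 1.3
  endloop
 endfacet
 facet normal 0.671 0.574 0.469
  outer loop
   vertex 3.7 3.0 2.3
   vertex 3.8 3.7 1.3
   vertex 2.3 3.9 3.2
  endloop
 endfacet
 facet normal 0.996 -0.083 0.041
  outer loop
   vertex 3.7 3.0 2.3
   vertex 3.5 1.0 3.1
   vertex 3.8 3.7 1.3
  endloop
 endfacet
 facet normal 0.628 0.234 0.742
  outer loop
   vertex 3.7 3.0 2.3
   vertex 2.3 3.9 3.2
   vertex 3.5 1.0 3.1
  endloop
 endfacet
 facet normal -0.143 -0.472 0.870
  outer loop
   vertex 0.5 3.2 3.8
   vertex 0.1 2.4 3.3
   vertex 3.5 1.0 3.1
  endloop
 endfacet
 facet normal -0.685 -0.108 0.721
  outer loop
   vertex 0.5 3.2 3.8
   vertex 0.3 3.8 3.7
   vertex 0.1 2.4 3.3
  endloop
 endfacet
 facet normal 0.285 0.085 0.955
  outer loop
   vertex 0.5 3.2 3.8
   vertex 3.5 1.0 3.1
   vertex 2.3 3.9 3.2
  endloop
 endfacet
 facet normal 0.225 0.233 0.946
  outer loop
   vertex 0.5 3.2 3.8
   vertex 2.3 3.9 3.2
   vertex 0.3 3.8 3.7
  endloop
 endfacet
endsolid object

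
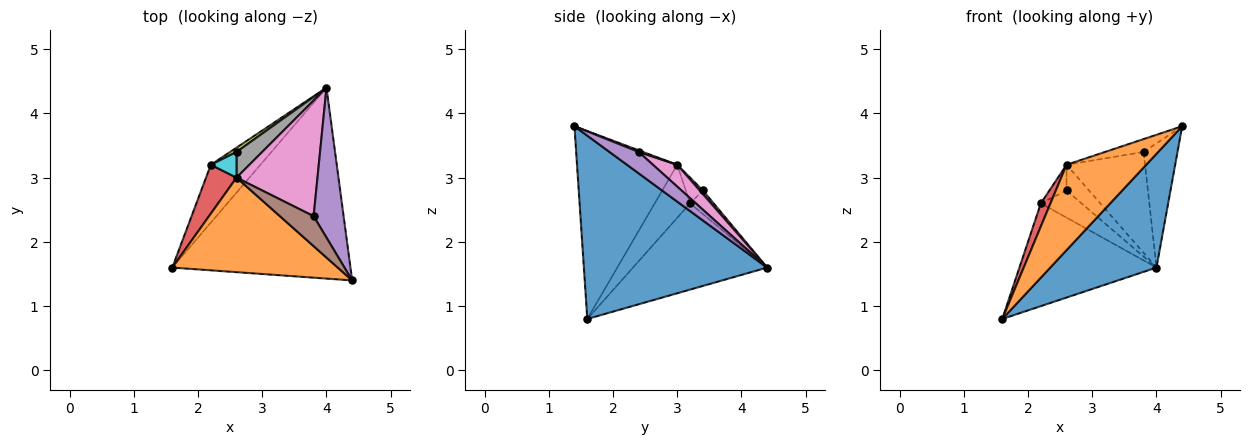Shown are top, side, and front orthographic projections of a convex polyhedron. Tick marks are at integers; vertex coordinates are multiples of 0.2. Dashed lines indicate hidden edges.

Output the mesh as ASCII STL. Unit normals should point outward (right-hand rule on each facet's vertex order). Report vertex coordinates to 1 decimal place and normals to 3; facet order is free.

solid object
 facet normal 0.662 -0.384 -0.644
  outer loop
   vertex 4.0 4.4 1.6
   vertex 4.4 1.4 3.8
   vertex 1.6 1.6 0.8
  endloop
 endfacet
 facet normal -0.645 -0.512 0.567
  outer loop
   vertex 2.6 3.0 3.2
   vertex 1.6 1.6 0.8
   vertex 4.4 1.4 3.8
  endloop
 endfacet
 facet normal -0.649 0.663 -0.373
  outer loop
   vertex 2.2 3.2 2.6
   vertex 4.0 4.4 1.6
   vertex 1.6 1.6 0.8
  endloop
 endfacet
 facet normal -0.843 -0.230 0.486
  outer loop
   vertex 2.2 3.2 2.6
   vertex 1.6 1.6 0.8
   vertex 2.6 3.0 3.2
  endloop
 endfacet
 facet normal 0.482 0.559 0.675
  outer loop
   vertex 3.8 2.4 3.4
   vertex 4.4 1.4 3.8
   vertex 4.0 4.4 1.6
  endloop
 endfacet
 facet normal 0.044 0.394 0.918
  outer loop
   vertex 3.8 2.4 3.4
   vertex 2.6 3.0 3.2
   vertex 4.4 1.4 3.8
  endloop
 endfacet
 facet normal 0.199 0.644 0.738
  outer loop
   vertex 3.8 2.4 3.4
   vertex 4.0 4.4 1.6
   vertex 2.6 3.0 3.2
  endloop
 endfacet
 facet normal 0.101 0.704 0.704
  outer loop
   vertex 2.6 3.4 2.8
   vertex 2.6 3.0 3.2
   vertex 4.0 4.4 1.6
  endloop
 endfacet
 facet normal -0.496 0.857 0.135
  outer loop
   vertex 2.6 3.4 2.8
   vertex 4.0 4.4 1.6
   vertex 2.2 3.2 2.6
  endloop
 endfacet
 facet normal -0.577 0.577 0.577
  outer loop
   vertex 2.6 3.4 2.8
   vertex 2.2 3.2 2.6
   vertex 2.6 3.0 3.2
  endloop
 endfacet
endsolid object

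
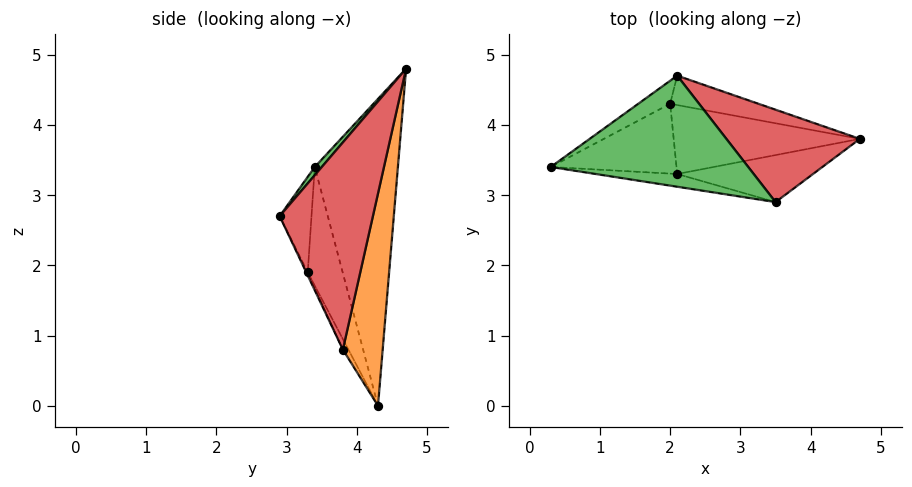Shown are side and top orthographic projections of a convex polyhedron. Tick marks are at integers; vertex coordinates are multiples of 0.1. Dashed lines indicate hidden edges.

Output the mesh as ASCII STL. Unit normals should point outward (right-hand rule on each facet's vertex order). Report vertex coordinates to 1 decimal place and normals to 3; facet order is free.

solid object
 facet normal -0.555 0.830 -0.058
  outer loop
   vertex 2.0 4.3 0.0
   vertex 0.3 3.4 3.4
   vertex 2.1 4.7 4.8
  endloop
 endfacet
 facet normal 0.206 0.975 -0.086
  outer loop
   vertex 2.0 4.3 0.0
   vertex 2.1 4.7 4.8
   vertex 4.7 3.8 0.8
  endloop
 endfacet
 facet normal 0.027 -0.750 0.661
  outer loop
   vertex 3.5 2.9 2.7
   vertex 2.1 4.7 4.8
   vertex 0.3 3.4 3.4
  endloop
 endfacet
 facet normal 0.841 0.022 0.541
  outer loop
   vertex 3.5 2.9 2.7
   vertex 4.7 3.8 0.8
   vertex 2.1 4.7 4.8
  endloop
 endfacet
 facet normal -0.026 -0.885 -0.465
  outer loop
   vertex 2.1 3.3 1.9
   vertex 2.0 4.3 0.0
   vertex 4.7 3.8 0.8
  endloop
 endfacet
 facet normal -0.010 -0.901 -0.433
  outer loop
   vertex 2.1 3.3 1.9
   vertex 4.7 3.8 0.8
   vertex 3.5 2.9 2.7
  endloop
 endfacet
 facet normal -0.390 -0.823 -0.413
  outer loop
   vertex 2.1 3.3 1.9
   vertex 0.3 3.4 3.4
   vertex 2.0 4.3 0.0
  endloop
 endfacet
 facet normal -0.186 -0.970 -0.159
  outer loop
   vertex 2.1 3.3 1.9
   vertex 3.5 2.9 2.7
   vertex 0.3 3.4 3.4
  endloop
 endfacet
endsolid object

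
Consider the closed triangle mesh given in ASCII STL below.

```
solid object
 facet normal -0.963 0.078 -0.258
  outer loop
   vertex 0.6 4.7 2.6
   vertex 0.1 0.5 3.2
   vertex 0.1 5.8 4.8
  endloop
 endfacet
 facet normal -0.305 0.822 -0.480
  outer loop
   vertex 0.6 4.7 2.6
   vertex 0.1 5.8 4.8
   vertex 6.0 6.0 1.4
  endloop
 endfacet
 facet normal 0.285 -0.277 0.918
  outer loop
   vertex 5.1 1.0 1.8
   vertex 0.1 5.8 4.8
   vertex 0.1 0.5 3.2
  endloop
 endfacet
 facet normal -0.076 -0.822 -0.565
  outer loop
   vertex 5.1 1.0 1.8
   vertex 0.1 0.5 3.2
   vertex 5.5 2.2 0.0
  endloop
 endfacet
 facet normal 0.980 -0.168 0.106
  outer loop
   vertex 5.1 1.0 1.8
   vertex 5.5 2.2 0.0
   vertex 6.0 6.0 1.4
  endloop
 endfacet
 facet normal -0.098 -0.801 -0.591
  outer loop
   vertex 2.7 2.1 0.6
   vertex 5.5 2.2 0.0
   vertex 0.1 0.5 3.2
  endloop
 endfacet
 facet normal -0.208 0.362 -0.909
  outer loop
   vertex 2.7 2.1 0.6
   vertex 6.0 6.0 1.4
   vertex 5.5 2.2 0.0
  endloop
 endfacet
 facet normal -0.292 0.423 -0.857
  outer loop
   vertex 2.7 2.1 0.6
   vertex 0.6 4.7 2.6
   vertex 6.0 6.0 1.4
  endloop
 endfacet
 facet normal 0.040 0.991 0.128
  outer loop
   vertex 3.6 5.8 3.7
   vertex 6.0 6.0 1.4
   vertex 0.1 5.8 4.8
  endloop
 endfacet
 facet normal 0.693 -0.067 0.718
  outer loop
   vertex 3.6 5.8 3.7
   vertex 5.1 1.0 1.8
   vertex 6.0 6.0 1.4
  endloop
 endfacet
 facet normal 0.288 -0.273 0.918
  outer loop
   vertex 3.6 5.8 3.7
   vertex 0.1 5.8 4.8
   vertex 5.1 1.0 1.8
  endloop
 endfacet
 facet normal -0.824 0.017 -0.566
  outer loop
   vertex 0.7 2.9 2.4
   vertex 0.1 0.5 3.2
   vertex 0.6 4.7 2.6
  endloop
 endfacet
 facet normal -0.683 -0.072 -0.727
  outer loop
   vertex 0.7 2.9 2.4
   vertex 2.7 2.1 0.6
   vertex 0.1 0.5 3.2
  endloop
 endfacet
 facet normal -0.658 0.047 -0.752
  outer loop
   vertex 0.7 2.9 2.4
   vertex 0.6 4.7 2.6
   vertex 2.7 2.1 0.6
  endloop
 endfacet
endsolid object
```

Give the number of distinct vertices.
9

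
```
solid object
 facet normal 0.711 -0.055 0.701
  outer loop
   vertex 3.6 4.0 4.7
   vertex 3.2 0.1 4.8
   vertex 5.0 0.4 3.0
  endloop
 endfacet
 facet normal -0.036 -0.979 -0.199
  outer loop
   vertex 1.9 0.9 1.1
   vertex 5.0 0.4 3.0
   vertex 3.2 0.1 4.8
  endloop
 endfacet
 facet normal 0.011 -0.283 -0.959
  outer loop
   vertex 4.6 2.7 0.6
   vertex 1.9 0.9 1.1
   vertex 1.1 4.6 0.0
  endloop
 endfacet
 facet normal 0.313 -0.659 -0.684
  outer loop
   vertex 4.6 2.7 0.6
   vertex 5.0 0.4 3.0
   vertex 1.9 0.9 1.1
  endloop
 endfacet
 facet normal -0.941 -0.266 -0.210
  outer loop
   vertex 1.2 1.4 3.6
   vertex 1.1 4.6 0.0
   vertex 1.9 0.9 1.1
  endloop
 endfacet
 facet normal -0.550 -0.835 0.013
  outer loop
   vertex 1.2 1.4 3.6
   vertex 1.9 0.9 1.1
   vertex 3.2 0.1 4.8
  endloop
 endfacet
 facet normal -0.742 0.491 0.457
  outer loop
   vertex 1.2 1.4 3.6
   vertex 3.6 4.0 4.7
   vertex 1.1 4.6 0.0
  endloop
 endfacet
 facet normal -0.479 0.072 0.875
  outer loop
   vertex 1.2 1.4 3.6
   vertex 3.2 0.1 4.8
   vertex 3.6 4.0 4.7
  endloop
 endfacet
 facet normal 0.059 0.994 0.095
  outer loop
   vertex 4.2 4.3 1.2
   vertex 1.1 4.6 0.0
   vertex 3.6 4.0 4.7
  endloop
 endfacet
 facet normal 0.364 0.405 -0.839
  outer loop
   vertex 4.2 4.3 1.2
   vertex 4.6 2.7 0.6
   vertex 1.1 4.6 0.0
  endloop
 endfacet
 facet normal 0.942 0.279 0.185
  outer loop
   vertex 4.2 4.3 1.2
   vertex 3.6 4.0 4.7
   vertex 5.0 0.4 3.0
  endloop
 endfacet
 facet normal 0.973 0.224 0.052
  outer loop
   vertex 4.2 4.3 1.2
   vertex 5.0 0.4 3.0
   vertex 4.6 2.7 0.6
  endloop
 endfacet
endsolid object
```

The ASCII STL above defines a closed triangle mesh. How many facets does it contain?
12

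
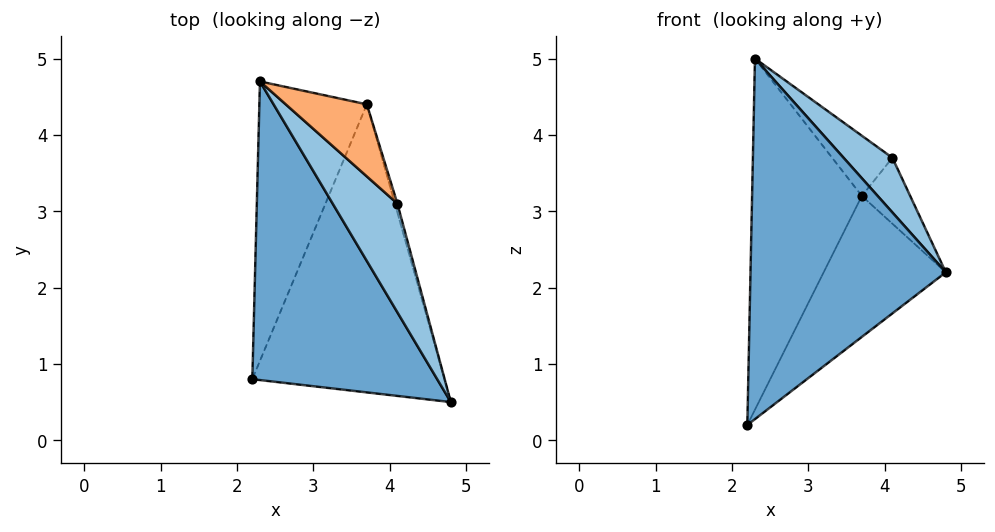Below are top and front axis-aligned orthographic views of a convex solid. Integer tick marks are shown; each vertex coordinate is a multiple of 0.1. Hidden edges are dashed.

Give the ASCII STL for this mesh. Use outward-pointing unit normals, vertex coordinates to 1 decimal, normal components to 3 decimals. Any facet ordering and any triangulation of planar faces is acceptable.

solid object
 facet normal -0.501 -0.666 0.552
  outer loop
   vertex 2.3 4.7 5.0
   vertex 2.2 0.8 0.2
   vertex 4.8 0.5 2.2
  endloop
 endfacet
 facet normal 0.239 -0.436 0.868
  outer loop
   vertex 4.1 3.1 3.7
   vertex 2.3 4.7 5.0
   vertex 4.8 0.5 2.2
  endloop
 endfacet
 facet normal 0.596 0.353 -0.721
  outer loop
   vertex 3.7 4.4 3.2
   vertex 4.8 0.5 2.2
   vertex 2.2 0.8 0.2
  endloop
 endfacet
 facet normal 0.959 0.280 -0.038
  outer loop
   vertex 3.7 4.4 3.2
   vertex 4.1 3.1 3.7
   vertex 4.8 0.5 2.2
  endloop
 endfacet
 facet normal -0.535 0.661 -0.526
  outer loop
   vertex 3.7 4.4 3.2
   vertex 2.2 0.8 0.2
   vertex 2.3 4.7 5.0
  endloop
 endfacet
 facet normal 0.747 0.426 0.510
  outer loop
   vertex 3.7 4.4 3.2
   vertex 2.3 4.7 5.0
   vertex 4.1 3.1 3.7
  endloop
 endfacet
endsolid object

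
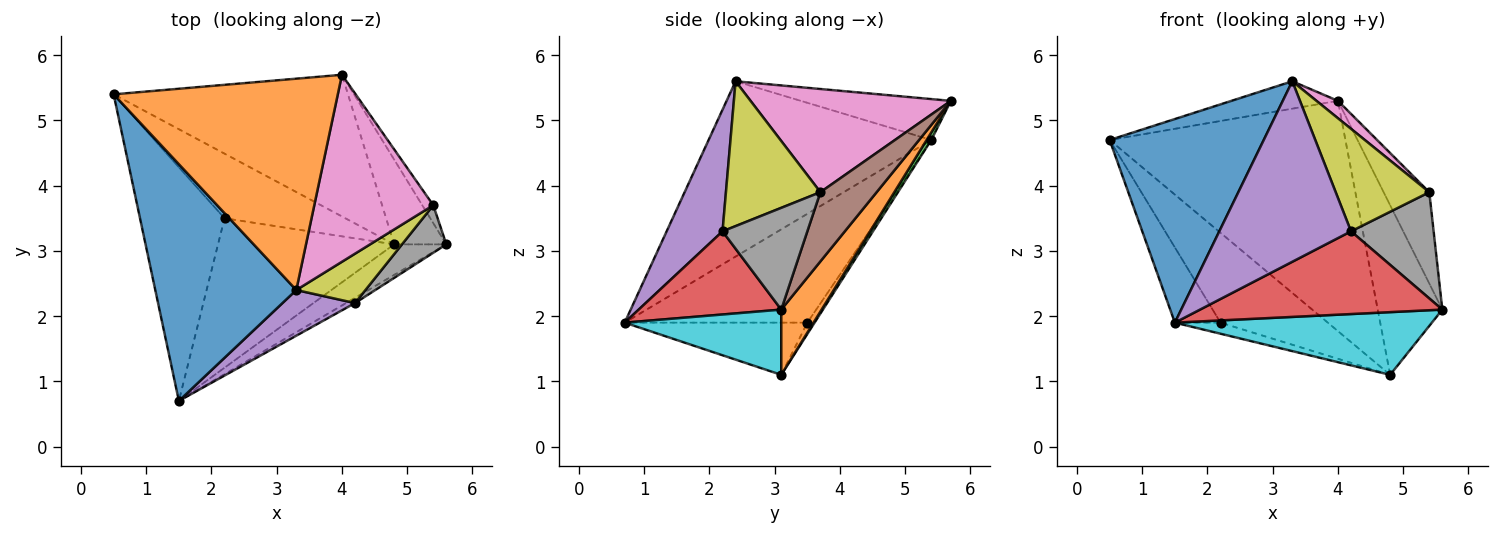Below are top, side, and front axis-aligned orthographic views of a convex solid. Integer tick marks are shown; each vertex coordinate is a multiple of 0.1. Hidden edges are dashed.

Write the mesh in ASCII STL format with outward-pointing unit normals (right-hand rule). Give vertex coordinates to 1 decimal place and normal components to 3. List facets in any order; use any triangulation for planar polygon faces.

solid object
 facet normal -0.686 -0.475 0.552
  outer loop
   vertex 3.3 2.4 5.6
   vertex 0.5 5.4 4.7
   vertex 1.5 0.7 1.9
  endloop
 endfacet
 facet normal -0.178 0.126 0.976
  outer loop
   vertex 4.0 5.7 5.3
   vertex 0.5 5.4 4.7
   vertex 3.3 2.4 5.6
  endloop
 endfacet
 facet normal -0.775 0.194 -0.602
  outer loop
   vertex 2.2 3.5 1.9
   vertex 1.5 0.7 1.9
   vertex 0.5 5.4 4.7
  endloop
 endfacet
 facet normal 0.506 -0.861 -0.055
  outer loop
   vertex 4.2 2.2 3.3
   vertex 1.5 0.7 1.9
   vertex 5.6 3.1 2.1
  endloop
 endfacet
 facet normal 0.380 -0.897 0.227
  outer loop
   vertex 4.2 2.2 3.3
   vertex 3.3 2.4 5.6
   vertex 1.5 0.7 1.9
  endloop
 endfacet
 facet normal 0.771 0.625 -0.123
  outer loop
   vertex 5.4 3.7 3.9
   vertex 5.6 3.1 2.1
   vertex 4.0 5.7 5.3
  endloop
 endfacet
 facet normal 0.654 -0.070 0.754
  outer loop
   vertex 5.4 3.7 3.9
   vertex 4.0 5.7 5.3
   vertex 3.3 2.4 5.6
  endloop
 endfacet
 facet normal 0.684 -0.666 0.298
  outer loop
   vertex 5.4 3.7 3.9
   vertex 4.2 2.2 3.3
   vertex 5.6 3.1 2.1
  endloop
 endfacet
 facet normal 0.673 -0.667 0.321
  outer loop
   vertex 5.4 3.7 3.9
   vertex 3.3 2.4 5.6
   vertex 4.2 2.2 3.3
  endloop
 endfacet
 facet normal 0.480 -0.788 -0.384
  outer loop
   vertex 4.8 3.1 1.1
   vertex 5.6 3.1 2.1
   vertex 1.5 0.7 1.9
  endloop
 endfacet
 facet normal -0.283 0.071 -0.956
  outer loop
   vertex 4.8 3.1 1.1
   vertex 1.5 0.7 1.9
   vertex 2.2 3.5 1.9
  endloop
 endfacet
 facet normal 0.488 0.781 -0.390
  outer loop
   vertex 4.8 3.1 1.1
   vertex 4.0 5.7 5.3
   vertex 5.6 3.1 2.1
  endloop
 endfacet
 facet normal 0.017 0.852 -0.524
  outer loop
   vertex 4.8 3.1 1.1
   vertex 0.5 5.4 4.7
   vertex 4.0 5.7 5.3
  endloop
 endfacet
 facet normal -0.055 0.810 -0.583
  outer loop
   vertex 4.8 3.1 1.1
   vertex 2.2 3.5 1.9
   vertex 0.5 5.4 4.7
  endloop
 endfacet
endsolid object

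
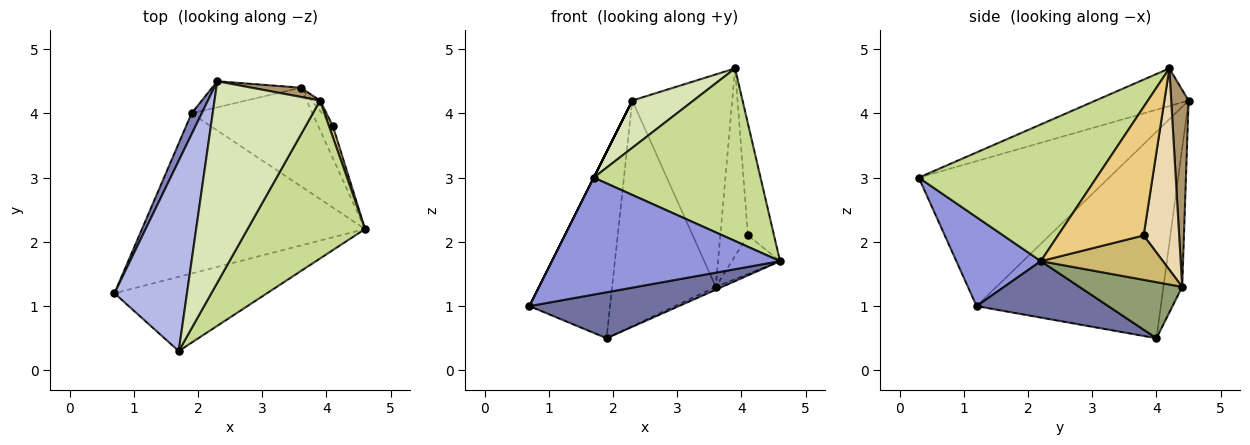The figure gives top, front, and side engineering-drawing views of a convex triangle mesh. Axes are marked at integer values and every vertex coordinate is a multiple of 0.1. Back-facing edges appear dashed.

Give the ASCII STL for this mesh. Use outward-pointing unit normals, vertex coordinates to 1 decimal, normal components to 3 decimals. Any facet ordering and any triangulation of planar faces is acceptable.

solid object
 facet normal 0.236 -0.268 -0.934
  outer loop
   vertex 1.9 4.0 0.5
   vertex 4.6 2.2 1.7
   vertex 0.7 1.2 1.0
  endloop
 endfacet
 facet normal -0.915 0.400 0.045
  outer loop
   vertex 1.9 4.0 0.5
   vertex 0.7 1.2 1.0
   vertex 2.3 4.5 4.2
  endloop
 endfacet
 facet normal 0.298 -0.806 -0.512
  outer loop
   vertex 1.7 0.3 3.0
   vertex 0.7 1.2 1.0
   vertex 4.6 2.2 1.7
  endloop
 endfacet
 facet normal -0.894 0.000 0.447
  outer loop
   vertex 1.7 0.3 3.0
   vertex 2.3 4.5 4.2
   vertex 0.7 1.2 1.0
  endloop
 endfacet
 facet normal 0.421 0.026 -0.907
  outer loop
   vertex 3.6 4.4 1.3
   vertex 4.6 2.2 1.7
   vertex 1.9 4.0 0.5
  endloop
 endfacet
 facet normal -0.177 0.978 -0.113
  outer loop
   vertex 3.6 4.4 1.3
   vertex 1.9 4.0 0.5
   vertex 2.3 4.5 4.2
  endloop
 endfacet
 facet normal 0.618 -0.580 0.531
  outer loop
   vertex 3.9 4.2 4.7
   vertex 1.7 0.3 3.0
   vertex 4.6 2.2 1.7
  endloop
 endfacet
 facet normal -0.328 -0.216 0.920
  outer loop
   vertex 3.9 4.2 4.7
   vertex 2.3 4.5 4.2
   vertex 1.7 0.3 3.0
  endloop
 endfacet
 facet normal 0.171 0.984 0.043
  outer loop
   vertex 3.9 4.2 4.7
   vertex 3.6 4.4 1.3
   vertex 2.3 4.5 4.2
  endloop
 endfacet
 facet normal 0.889 0.351 -0.293
  outer loop
   vertex 4.1 3.8 2.1
   vertex 4.6 2.2 1.7
   vertex 3.6 4.4 1.3
  endloop
 endfacet
 facet normal 0.956 0.292 0.029
  outer loop
   vertex 4.1 3.8 2.1
   vertex 3.9 4.2 4.7
   vertex 4.6 2.2 1.7
  endloop
 endfacet
 facet normal 0.789 0.613 -0.034
  outer loop
   vertex 4.1 3.8 2.1
   vertex 3.6 4.4 1.3
   vertex 3.9 4.2 4.7
  endloop
 endfacet
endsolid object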